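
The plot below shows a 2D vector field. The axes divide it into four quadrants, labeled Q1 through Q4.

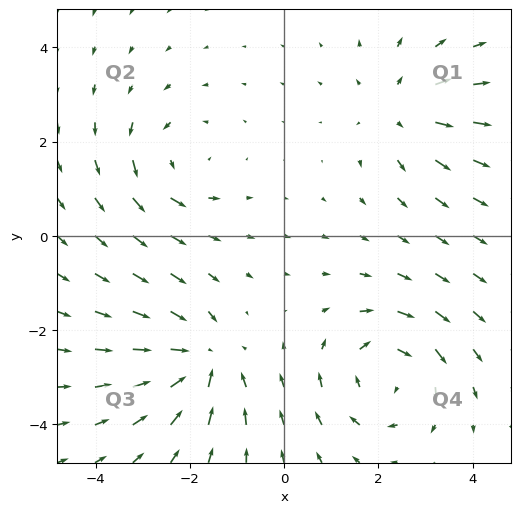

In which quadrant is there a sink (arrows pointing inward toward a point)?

Q3

The sink sits at approximately (-1.8, -2.6), which lies in quadrant Q3. The divergence there is about -5, negative as expected for a sink.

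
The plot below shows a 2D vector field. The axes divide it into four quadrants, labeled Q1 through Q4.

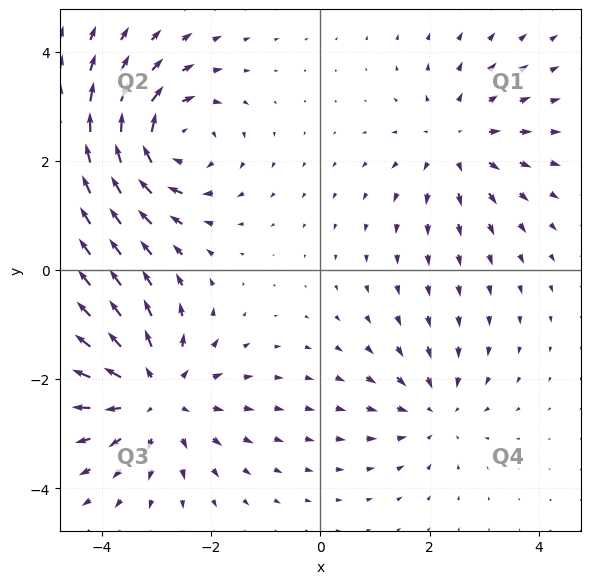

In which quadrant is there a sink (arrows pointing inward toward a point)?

The sink sits at approximately (2.1, -2.6), which lies in quadrant Q4. The divergence there is about -3, negative as expected for a sink.

Q4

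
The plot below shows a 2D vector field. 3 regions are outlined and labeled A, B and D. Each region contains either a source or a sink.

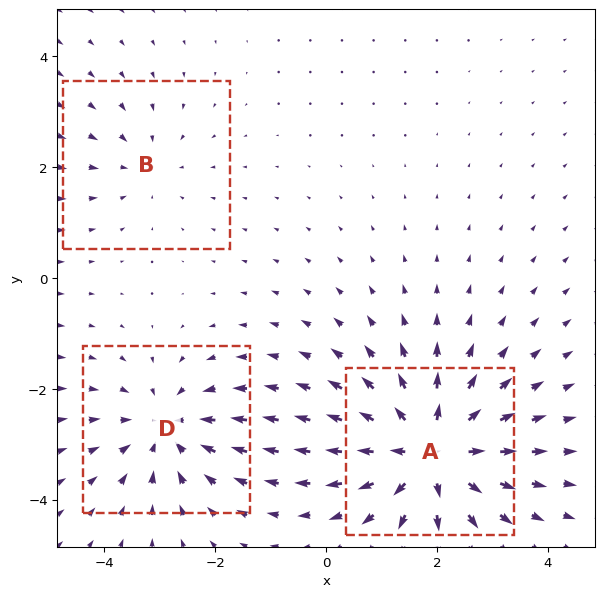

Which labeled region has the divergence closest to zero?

Divergence at each region's feature centre — A: about +5, B: about -2, D: about -4. Region B is closest to zero.

B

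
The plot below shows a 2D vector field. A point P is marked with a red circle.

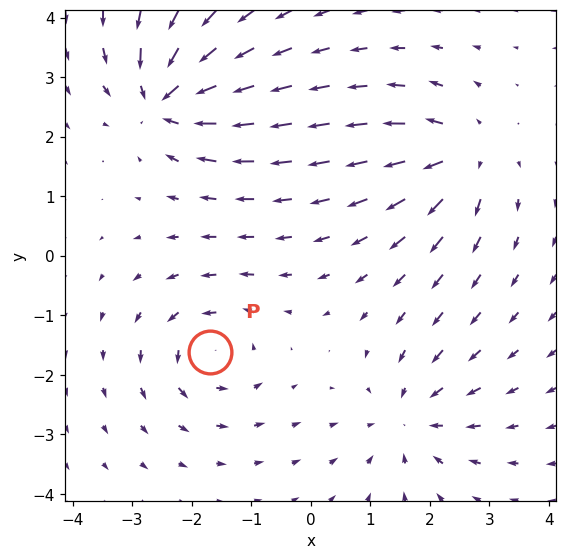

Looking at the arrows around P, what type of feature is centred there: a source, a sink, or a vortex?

vortex

At P (-1.7, -1.6) the arrows circulate counterclockwise. Divergence ≈0, curl about +5 — near-zero divergence with nonzero curl is a vortex.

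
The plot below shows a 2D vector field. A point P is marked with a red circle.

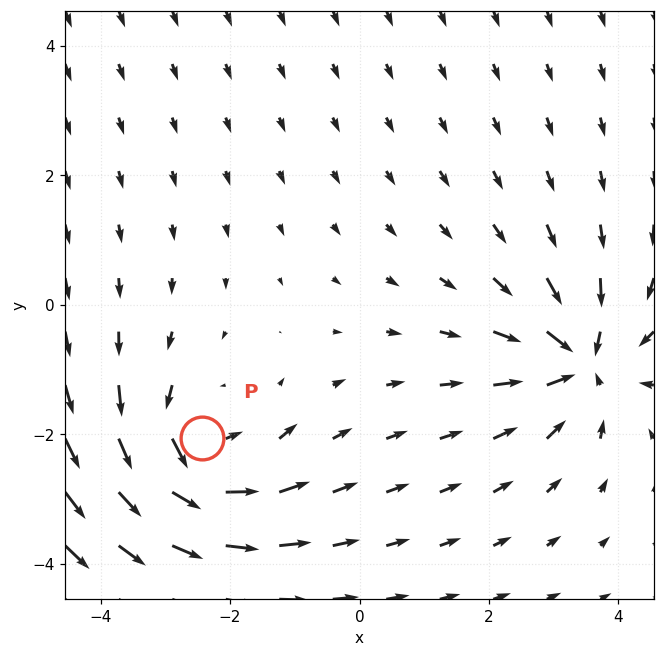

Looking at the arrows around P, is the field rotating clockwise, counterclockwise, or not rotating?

counterclockwise

Near P at (-2.4, -2.1) the arrows circulate counterclockwise. The curl (z-component) there is about +3; positive curl means counterclockwise rotation.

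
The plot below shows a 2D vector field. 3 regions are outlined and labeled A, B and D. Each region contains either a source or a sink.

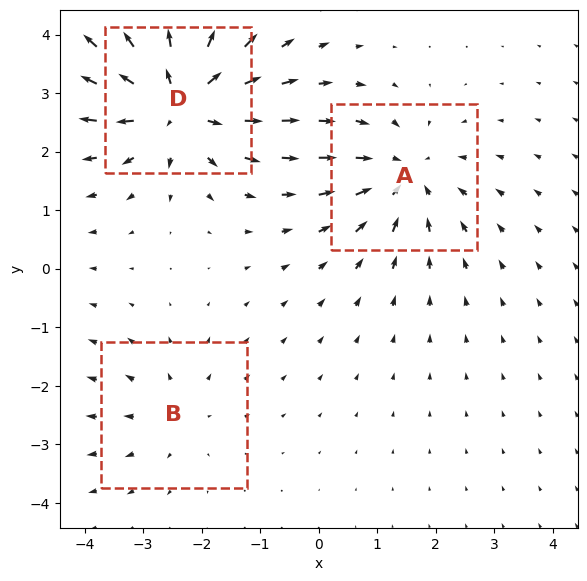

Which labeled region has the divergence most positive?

D

Divergence at each region's feature centre — A: about -3, B: about +2, D: about +5. Region D is most positive.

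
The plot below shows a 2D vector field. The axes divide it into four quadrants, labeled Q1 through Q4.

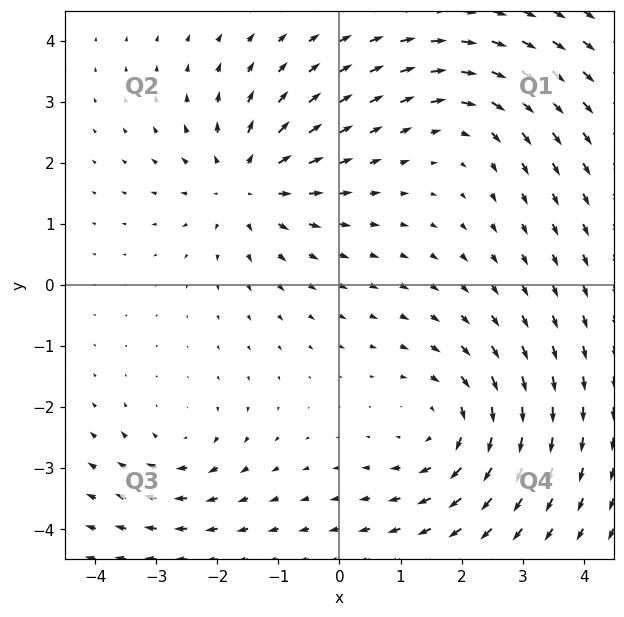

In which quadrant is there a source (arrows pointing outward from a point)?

Q2

The source sits at approximately (-1.5, 1.6), which lies in quadrant Q2. The divergence there is about +5, positive as expected for a source.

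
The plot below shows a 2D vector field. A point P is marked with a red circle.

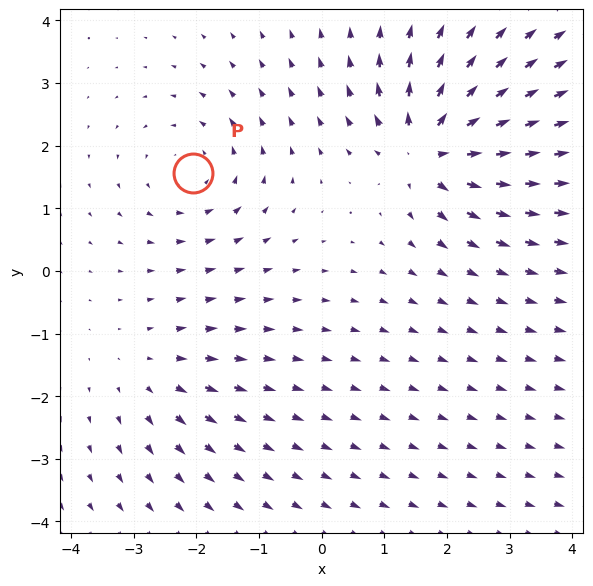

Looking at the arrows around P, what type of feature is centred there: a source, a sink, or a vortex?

vortex

At P (-2.0, 1.6) the arrows circulate counterclockwise. Divergence ≈0, curl about +3 — near-zero divergence with nonzero curl is a vortex.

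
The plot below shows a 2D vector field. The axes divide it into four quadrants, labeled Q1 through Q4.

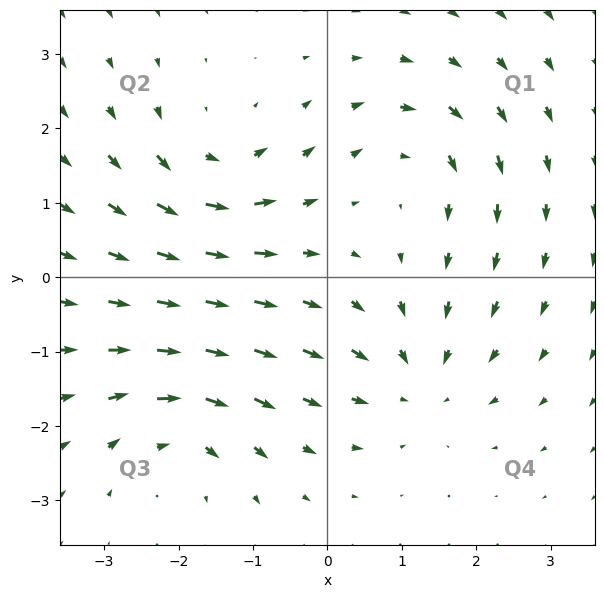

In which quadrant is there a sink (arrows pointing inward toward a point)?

The sink sits at approximately (1.2, -1.4), which lies in quadrant Q4. The divergence there is about -4, negative as expected for a sink.

Q4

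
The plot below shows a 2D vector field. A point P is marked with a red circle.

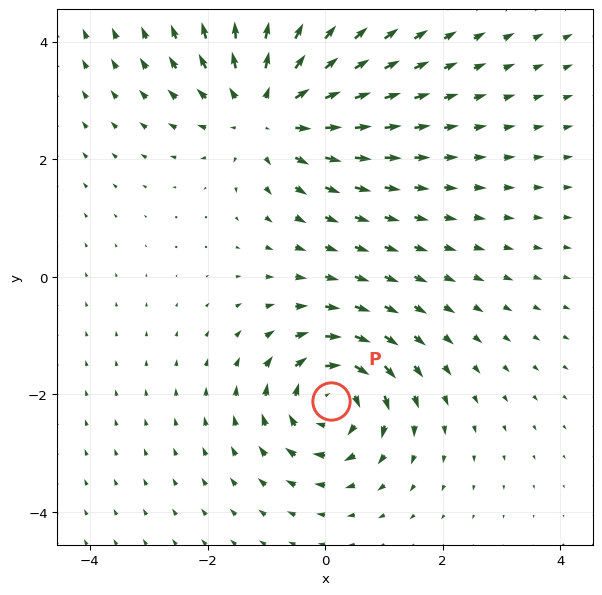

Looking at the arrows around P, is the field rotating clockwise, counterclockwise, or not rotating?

Near P at (0.1, -2.1) the arrows circulate clockwise. The curl (z-component) there is about -5; negative curl means clockwise rotation.

clockwise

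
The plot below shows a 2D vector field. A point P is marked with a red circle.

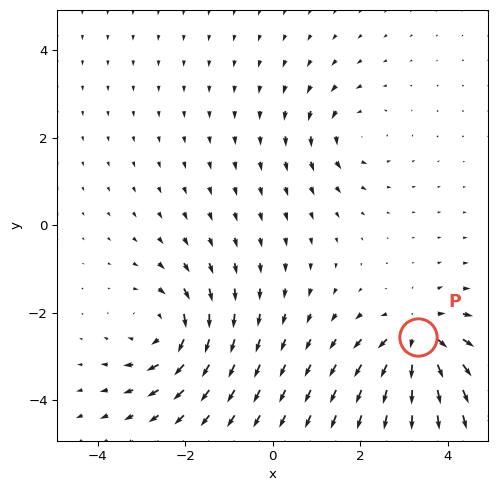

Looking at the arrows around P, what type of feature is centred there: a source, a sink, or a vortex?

At P (3.3, -2.6) the arrows spread outward. Divergence about +5, curl ≈0 — positive divergence with near-zero curl is a source.

source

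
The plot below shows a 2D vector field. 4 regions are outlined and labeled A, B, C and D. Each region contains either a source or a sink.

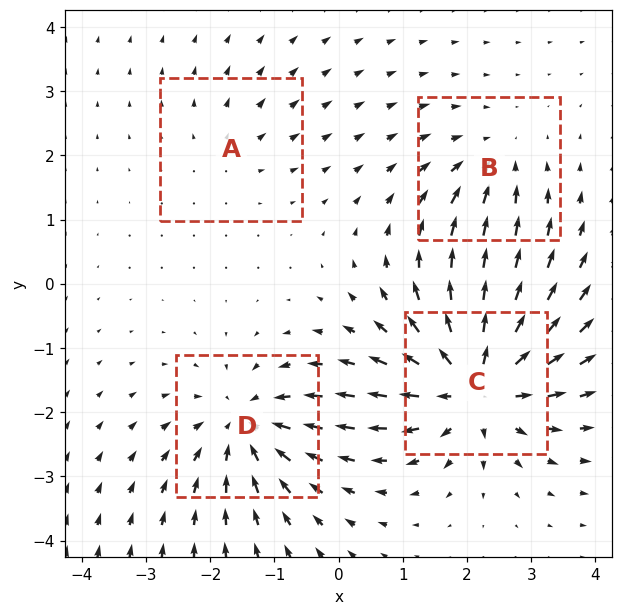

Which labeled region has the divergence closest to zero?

A

Divergence at each region's feature centre — A: about +2, B: about -3, C: about +7, D: about -5. Region A is closest to zero.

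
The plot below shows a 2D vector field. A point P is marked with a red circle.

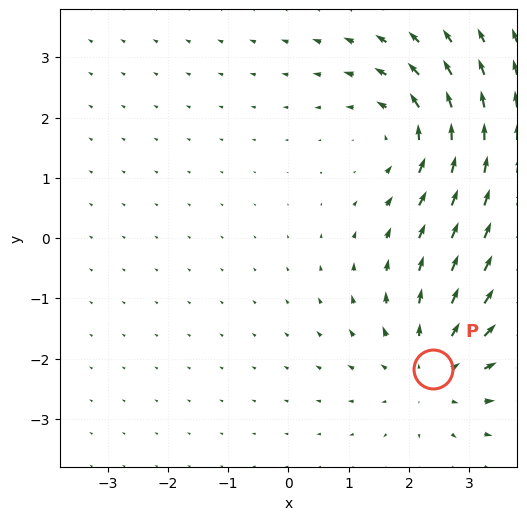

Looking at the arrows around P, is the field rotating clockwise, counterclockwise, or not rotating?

not rotating

Near P at (2.4, -2.2) the arrows show no circulation. The curl there is ≈0.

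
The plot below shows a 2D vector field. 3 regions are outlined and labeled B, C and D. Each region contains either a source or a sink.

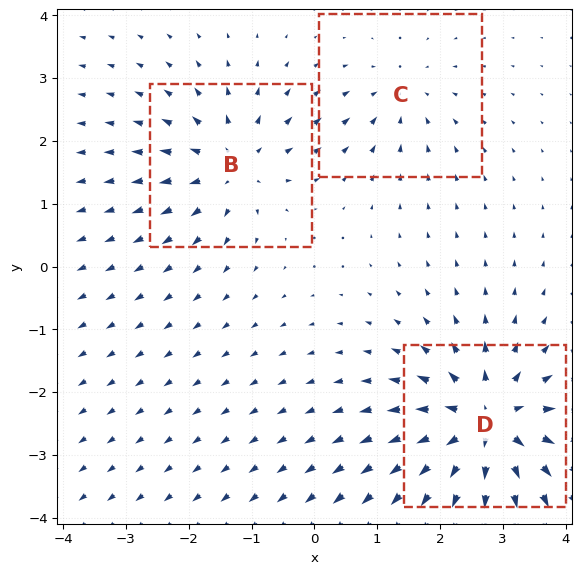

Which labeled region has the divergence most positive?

D

Divergence at each region's feature centre — B: about +4, C: about -2, D: about +6. Region D is most positive.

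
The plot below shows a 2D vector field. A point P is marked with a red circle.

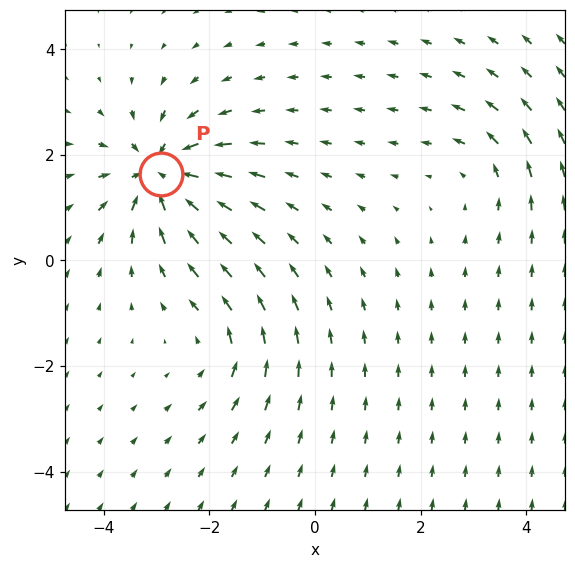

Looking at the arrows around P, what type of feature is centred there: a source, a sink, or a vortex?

At P (-2.9, 1.6) the arrows converge inward. Divergence about -6, curl ≈0 — negative divergence with near-zero curl is a sink.

sink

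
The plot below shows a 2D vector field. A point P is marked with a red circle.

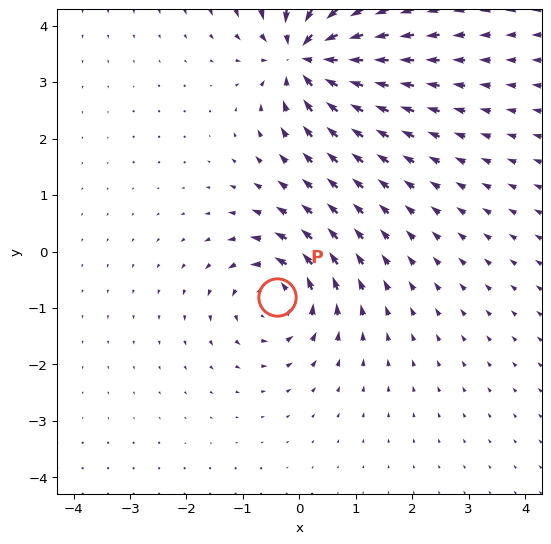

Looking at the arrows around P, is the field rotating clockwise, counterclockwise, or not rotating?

counterclockwise

Near P at (-0.4, -0.8) the arrows circulate counterclockwise. The curl (z-component) there is about +5; positive curl means counterclockwise rotation.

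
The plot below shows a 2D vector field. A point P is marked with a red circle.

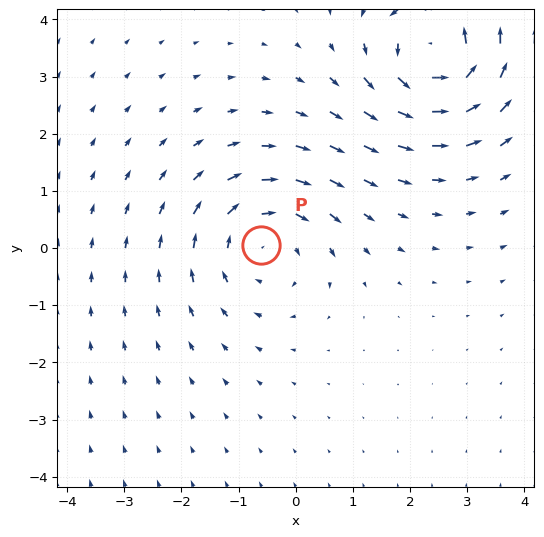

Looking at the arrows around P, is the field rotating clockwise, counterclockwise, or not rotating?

clockwise

Near P at (-0.6, 0.1) the arrows circulate clockwise. The curl (z-component) there is about -4; negative curl means clockwise rotation.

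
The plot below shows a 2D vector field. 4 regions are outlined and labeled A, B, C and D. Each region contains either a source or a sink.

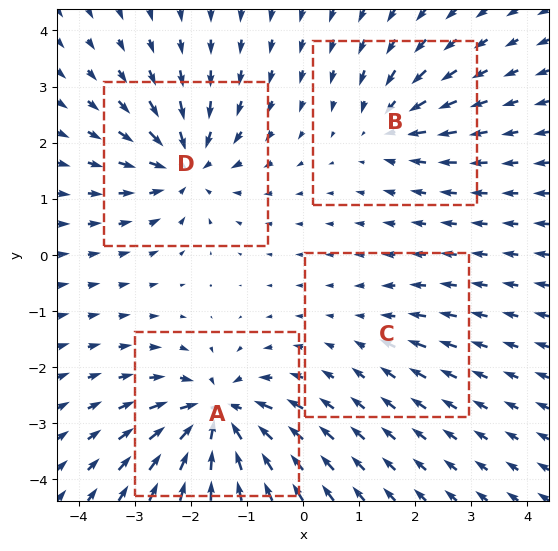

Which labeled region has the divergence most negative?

A

Divergence at each region's feature centre — A: about -8, B: about -4, C: about -2, D: about -6. Region A is most negative.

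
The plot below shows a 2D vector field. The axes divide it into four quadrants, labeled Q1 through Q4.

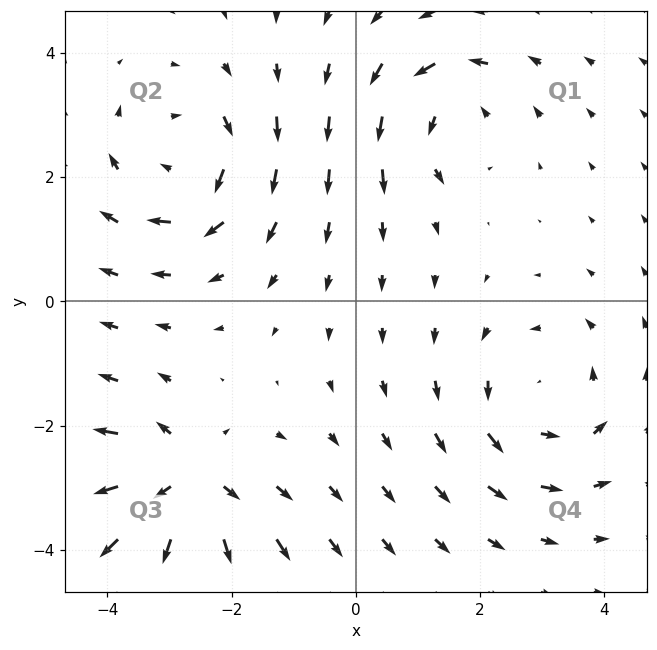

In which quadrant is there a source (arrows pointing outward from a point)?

The source sits at approximately (-2.7, -2.9), which lies in quadrant Q3. The divergence there is about +6, positive as expected for a source.

Q3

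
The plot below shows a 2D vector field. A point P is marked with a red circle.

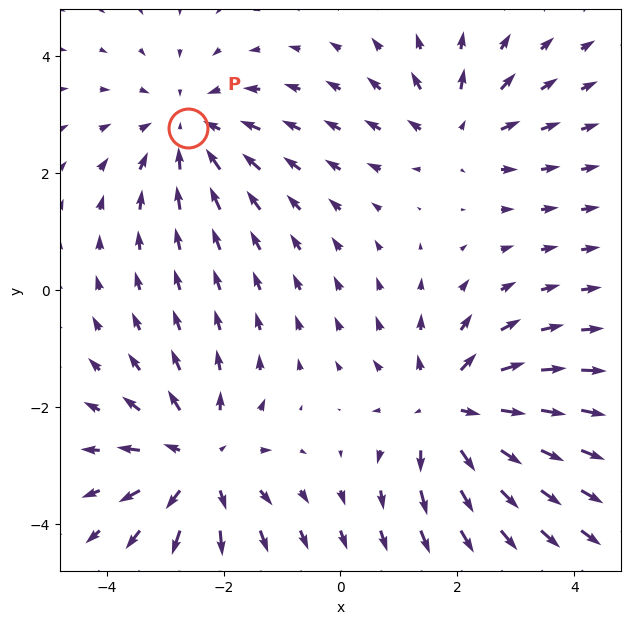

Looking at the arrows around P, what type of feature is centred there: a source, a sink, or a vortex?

sink

At P (-2.6, 2.8) the arrows converge inward. Divergence about -3, curl ≈0 — negative divergence with near-zero curl is a sink.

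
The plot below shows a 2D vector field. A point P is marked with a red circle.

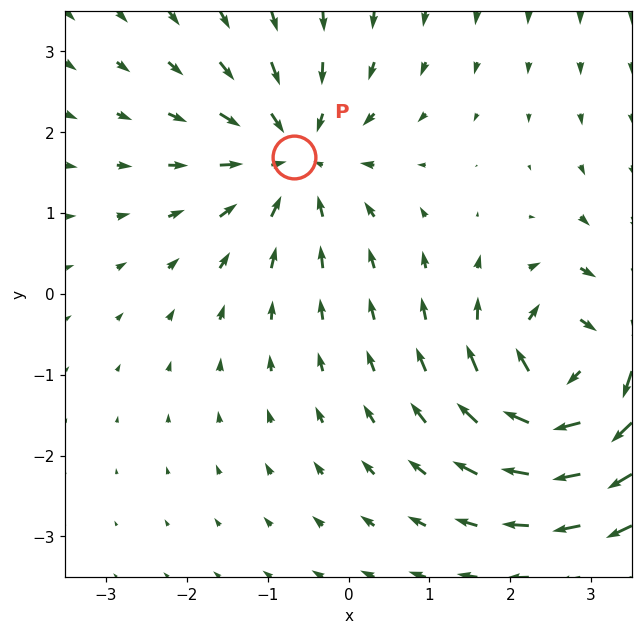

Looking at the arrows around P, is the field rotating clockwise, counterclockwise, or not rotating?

not rotating

Near P at (-0.7, 1.7) the arrows show no circulation. The curl there is ≈0.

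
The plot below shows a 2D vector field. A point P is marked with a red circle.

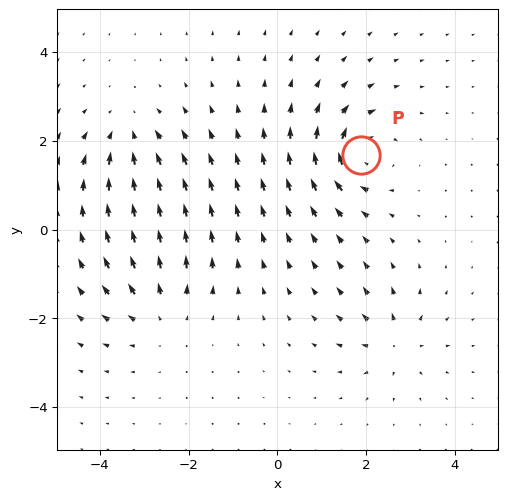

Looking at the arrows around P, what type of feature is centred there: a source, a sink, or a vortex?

vortex

At P (1.9, 1.7) the arrows circulate clockwise. Divergence ≈0, curl about -6 — near-zero divergence with nonzero curl is a vortex.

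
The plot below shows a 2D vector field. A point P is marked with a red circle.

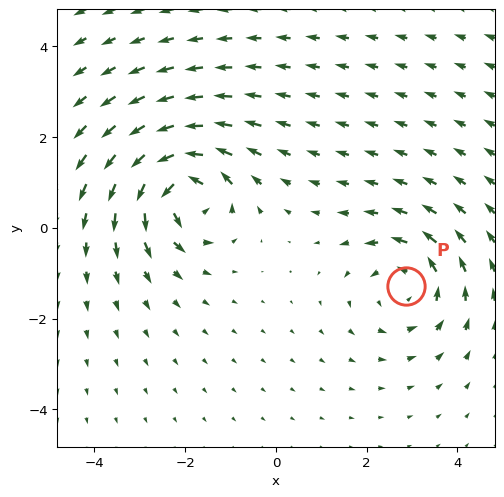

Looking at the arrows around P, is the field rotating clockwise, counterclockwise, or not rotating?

counterclockwise

Near P at (2.9, -1.3) the arrows circulate counterclockwise. The curl (z-component) there is about +3; positive curl means counterclockwise rotation.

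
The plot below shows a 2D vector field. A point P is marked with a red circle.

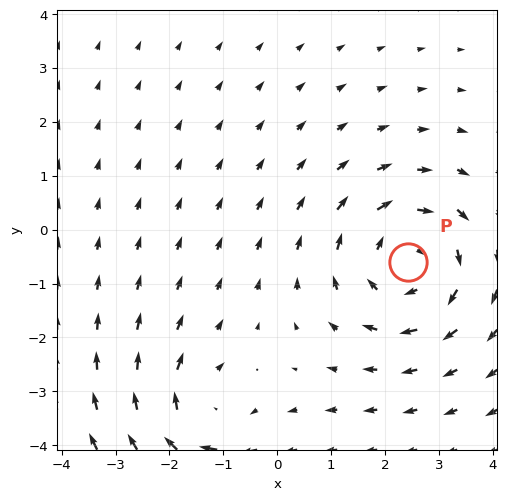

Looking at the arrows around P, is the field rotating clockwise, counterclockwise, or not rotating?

Near P at (2.4, -0.6) the arrows circulate clockwise. The curl (z-component) there is about -4; negative curl means clockwise rotation.

clockwise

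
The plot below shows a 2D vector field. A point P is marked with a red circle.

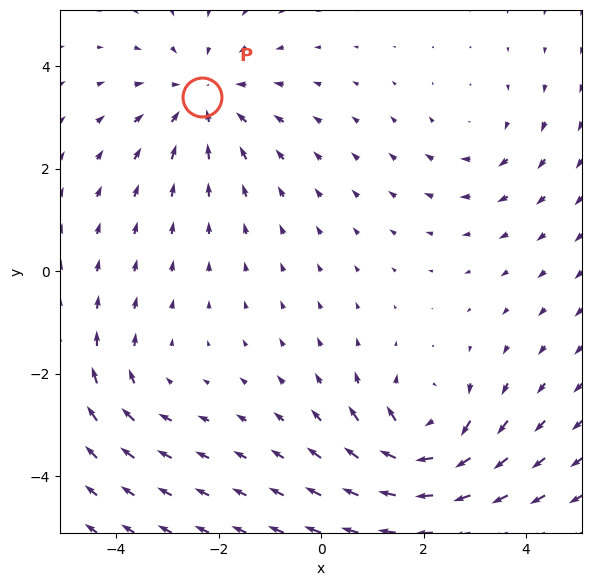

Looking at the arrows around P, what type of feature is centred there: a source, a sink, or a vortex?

sink

At P (-2.3, 3.4) the arrows converge inward. Divergence about -3, curl ≈0 — negative divergence with near-zero curl is a sink.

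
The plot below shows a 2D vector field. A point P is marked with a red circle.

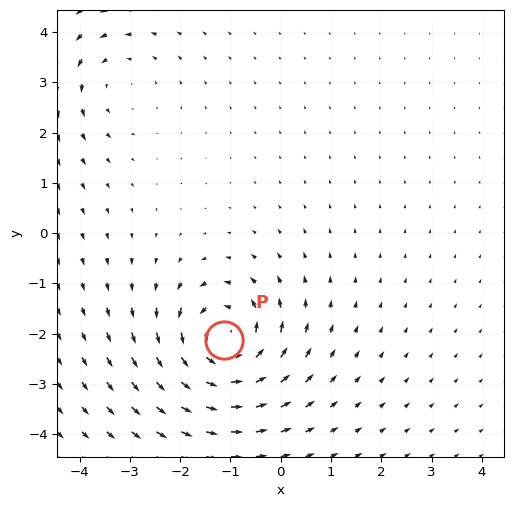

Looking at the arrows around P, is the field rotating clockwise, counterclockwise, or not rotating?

counterclockwise

Near P at (-1.1, -2.1) the arrows circulate counterclockwise. The curl (z-component) there is about +5; positive curl means counterclockwise rotation.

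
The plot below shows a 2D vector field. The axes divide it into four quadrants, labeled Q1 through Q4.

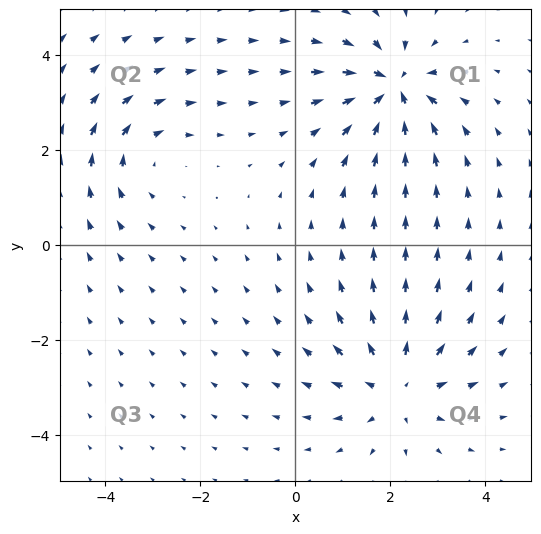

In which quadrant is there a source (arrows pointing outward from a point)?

The source sits at approximately (2.2, -3.0), which lies in quadrant Q4. The divergence there is about +4, positive as expected for a source.

Q4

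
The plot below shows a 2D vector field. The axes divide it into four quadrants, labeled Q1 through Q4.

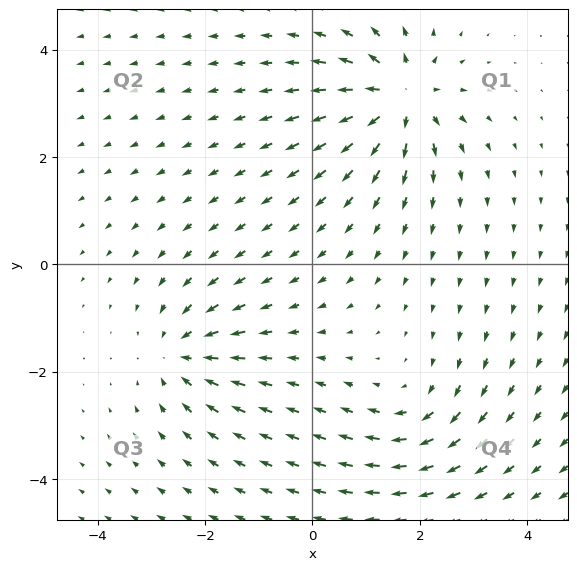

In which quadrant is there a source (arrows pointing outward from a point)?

The source sits at approximately (1.6, 3.1), which lies in quadrant Q1. The divergence there is about +6, positive as expected for a source.

Q1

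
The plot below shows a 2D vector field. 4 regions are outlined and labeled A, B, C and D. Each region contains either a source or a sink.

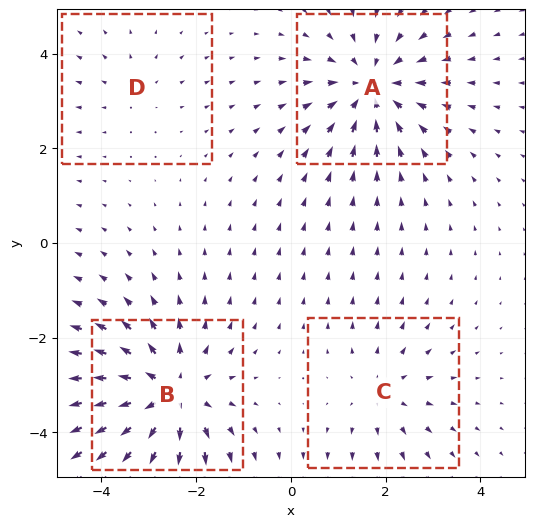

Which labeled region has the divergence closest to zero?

Divergence at each region's feature centre — A: about -5, B: about +6, C: about +3, D: about +2. Region D is closest to zero.

D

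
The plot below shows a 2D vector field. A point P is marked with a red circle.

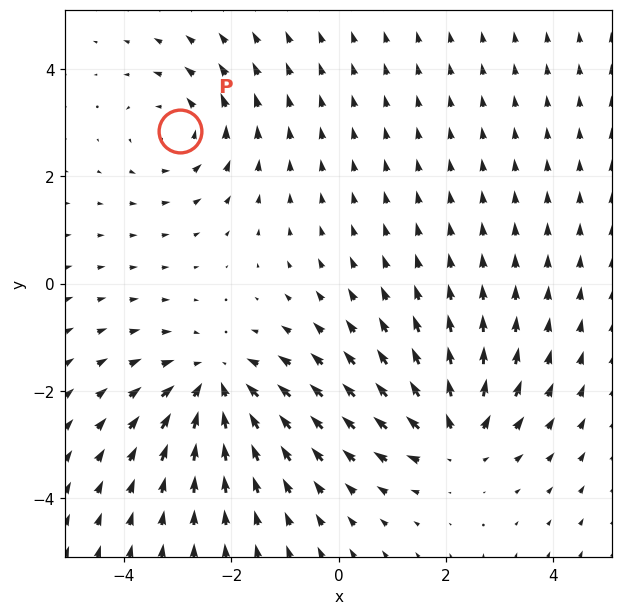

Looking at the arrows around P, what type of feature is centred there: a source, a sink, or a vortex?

At P (-3.0, 2.8) the arrows circulate counterclockwise. Divergence ≈0, curl about +3 — near-zero divergence with nonzero curl is a vortex.

vortex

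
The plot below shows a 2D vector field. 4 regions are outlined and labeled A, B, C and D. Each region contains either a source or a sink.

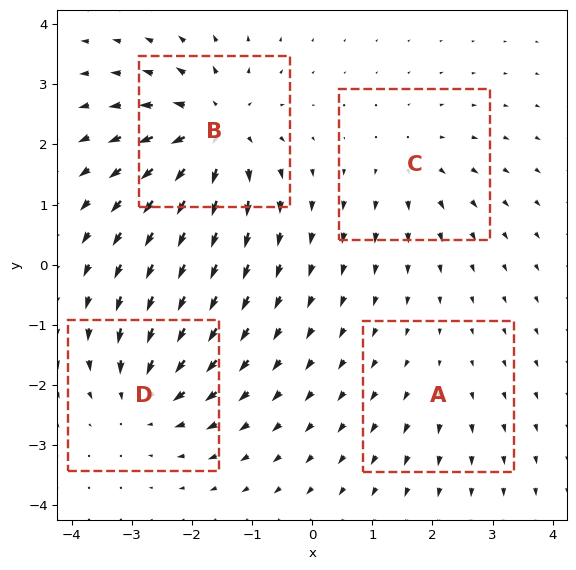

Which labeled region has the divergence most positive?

Divergence at each region's feature centre — A: about +2, B: about +8, C: about +4, D: about -6. Region B is most positive.

B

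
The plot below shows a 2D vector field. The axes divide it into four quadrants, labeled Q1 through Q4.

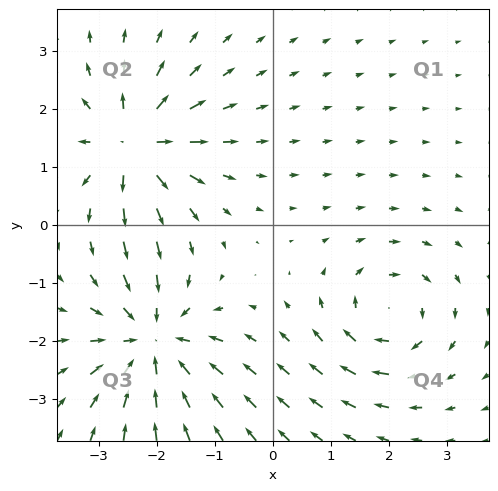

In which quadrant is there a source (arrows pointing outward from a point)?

The source sits at approximately (-2.4, 1.4), which lies in quadrant Q2. The divergence there is about +6, positive as expected for a source.

Q2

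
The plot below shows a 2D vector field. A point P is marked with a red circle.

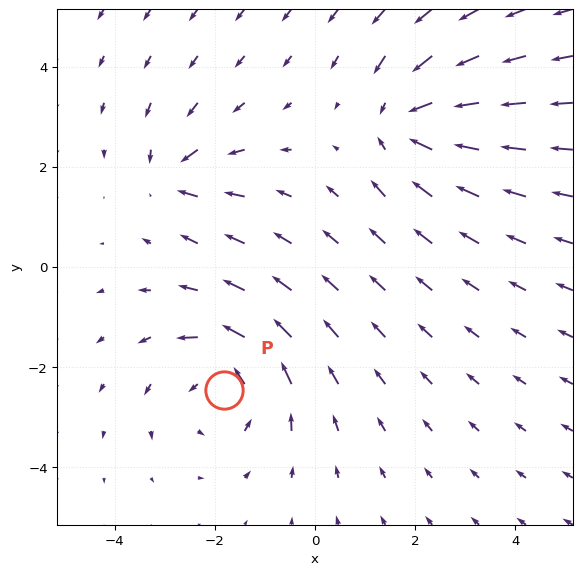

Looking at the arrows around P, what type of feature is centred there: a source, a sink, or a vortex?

At P (-1.8, -2.5) the arrows circulate counterclockwise. Divergence ≈0, curl about +4 — near-zero divergence with nonzero curl is a vortex.

vortex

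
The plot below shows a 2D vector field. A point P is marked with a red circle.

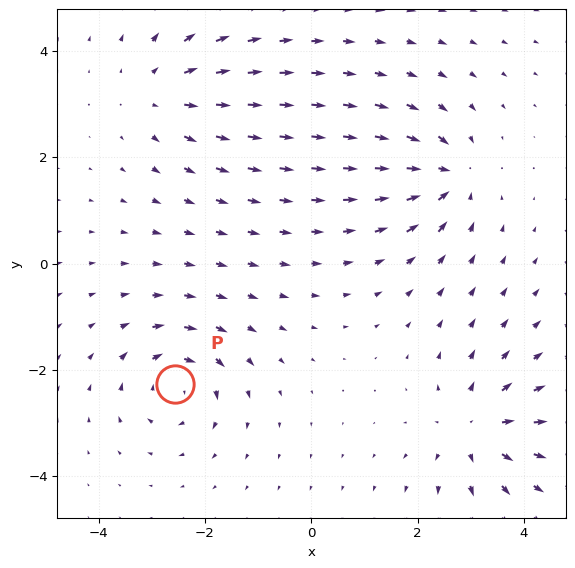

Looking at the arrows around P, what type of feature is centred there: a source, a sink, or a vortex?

At P (-2.6, -2.3) the arrows circulate clockwise. Divergence ≈0, curl about -6 — near-zero divergence with nonzero curl is a vortex.

vortex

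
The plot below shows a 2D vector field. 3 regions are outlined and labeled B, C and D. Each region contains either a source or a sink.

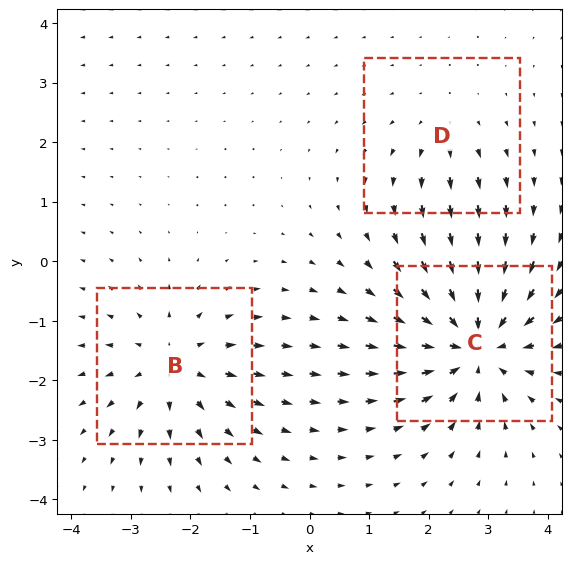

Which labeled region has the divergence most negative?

Divergence at each region's feature centre — B: about +4, C: about -5, D: about +2. Region C is most negative.

C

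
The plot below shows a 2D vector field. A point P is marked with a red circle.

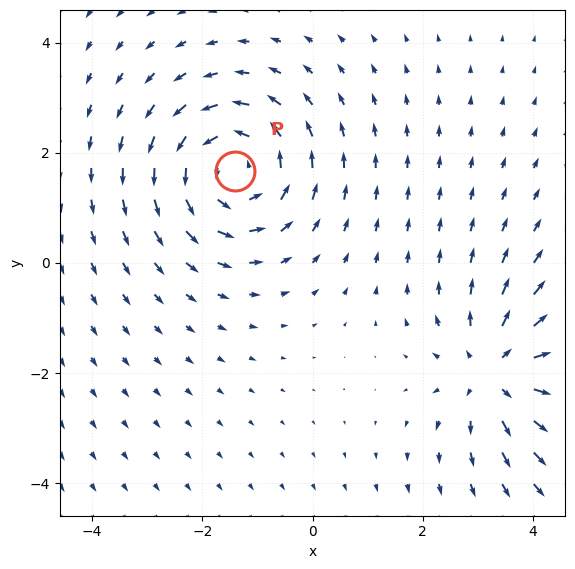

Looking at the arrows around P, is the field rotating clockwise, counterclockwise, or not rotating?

Near P at (-1.4, 1.7) the arrows circulate counterclockwise. The curl (z-component) there is about +4; positive curl means counterclockwise rotation.

counterclockwise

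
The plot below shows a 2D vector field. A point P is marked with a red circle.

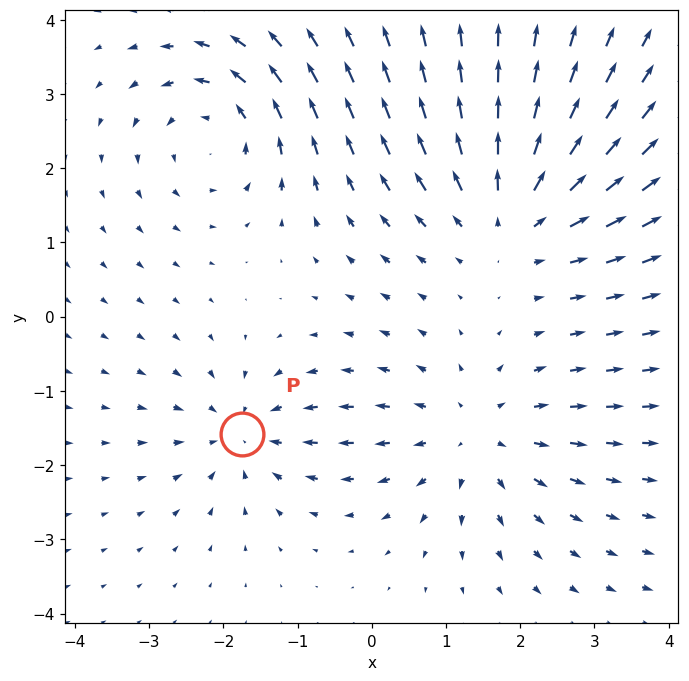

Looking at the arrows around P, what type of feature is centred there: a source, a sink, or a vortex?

sink

At P (-1.7, -1.6) the arrows converge inward. Divergence about -3, curl ≈0 — negative divergence with near-zero curl is a sink.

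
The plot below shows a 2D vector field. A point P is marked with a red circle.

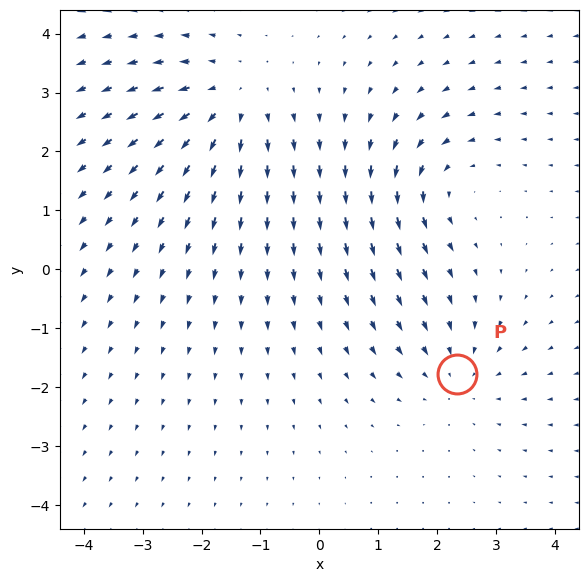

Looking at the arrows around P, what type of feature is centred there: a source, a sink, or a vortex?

At P (2.3, -1.8) the arrows converge inward. Divergence about -3, curl ≈0 — negative divergence with near-zero curl is a sink.

sink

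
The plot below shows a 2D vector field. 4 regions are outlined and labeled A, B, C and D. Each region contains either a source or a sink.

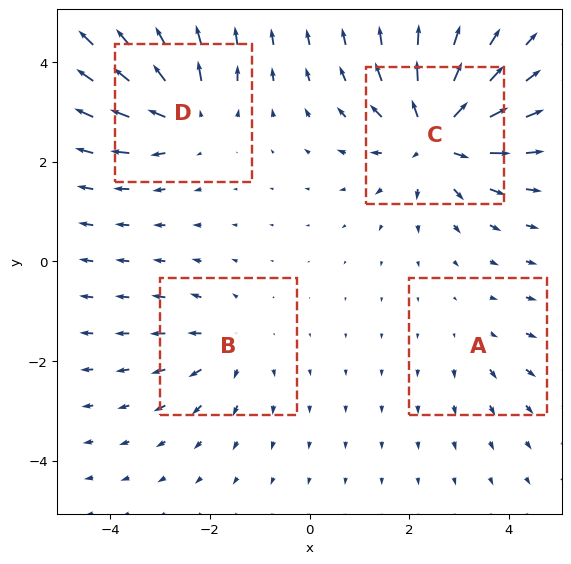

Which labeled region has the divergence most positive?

Divergence at each region's feature centre — A: about +2, B: about +4, C: about +8, D: about +5. Region C is most positive.

C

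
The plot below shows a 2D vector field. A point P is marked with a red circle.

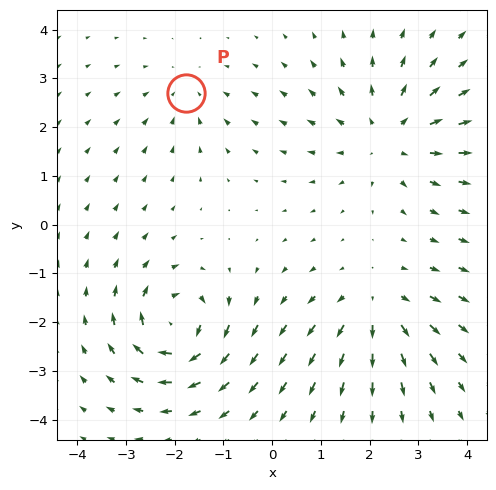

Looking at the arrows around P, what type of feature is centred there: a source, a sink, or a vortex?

At P (-1.8, 2.7) the arrows converge inward. Divergence about -2, curl ≈0 — negative divergence with near-zero curl is a sink.

sink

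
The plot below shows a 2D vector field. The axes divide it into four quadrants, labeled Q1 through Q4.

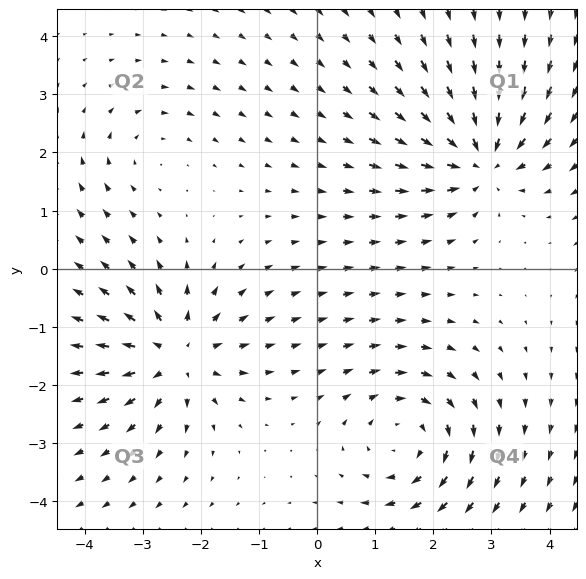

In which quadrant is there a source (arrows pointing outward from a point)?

The source sits at approximately (-2.4, -1.5), which lies in quadrant Q3. The divergence there is about +5, positive as expected for a source.

Q3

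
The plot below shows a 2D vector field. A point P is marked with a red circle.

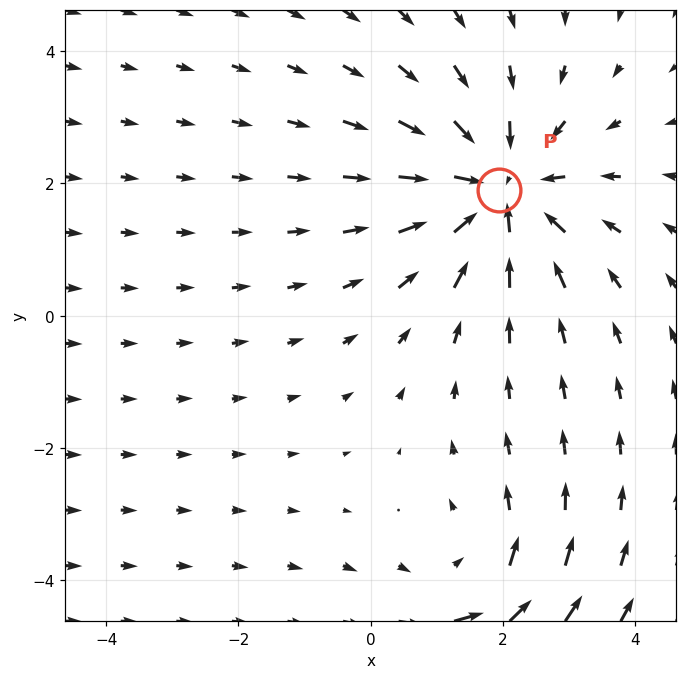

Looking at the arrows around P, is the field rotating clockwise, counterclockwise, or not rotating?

not rotating

Near P at (1.9, 1.9) the arrows show no circulation. The curl there is ≈0.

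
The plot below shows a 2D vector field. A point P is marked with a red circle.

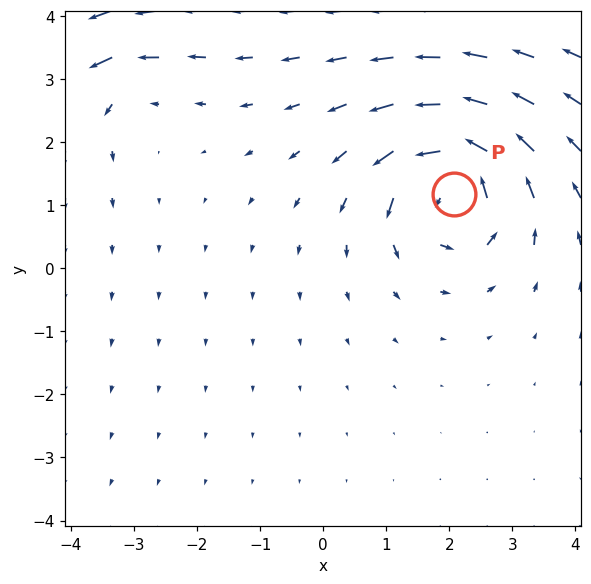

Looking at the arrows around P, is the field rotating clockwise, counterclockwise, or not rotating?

counterclockwise

Near P at (2.1, 1.2) the arrows circulate counterclockwise. The curl (z-component) there is about +6; positive curl means counterclockwise rotation.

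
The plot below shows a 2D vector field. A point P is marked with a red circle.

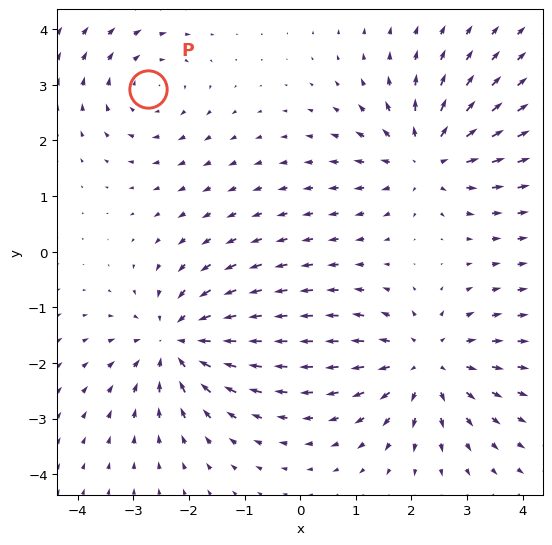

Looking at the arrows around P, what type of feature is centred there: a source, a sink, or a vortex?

At P (-2.7, 2.9) the arrows circulate clockwise. Divergence ≈0, curl about -3 — near-zero divergence with nonzero curl is a vortex.

vortex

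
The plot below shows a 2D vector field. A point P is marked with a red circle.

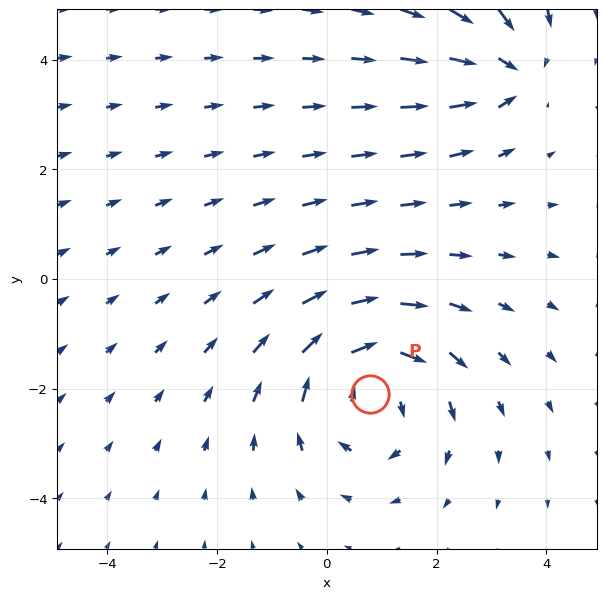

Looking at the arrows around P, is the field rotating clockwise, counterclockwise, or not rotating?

clockwise

Near P at (0.8, -2.1) the arrows circulate clockwise. The curl (z-component) there is about -4; negative curl means clockwise rotation.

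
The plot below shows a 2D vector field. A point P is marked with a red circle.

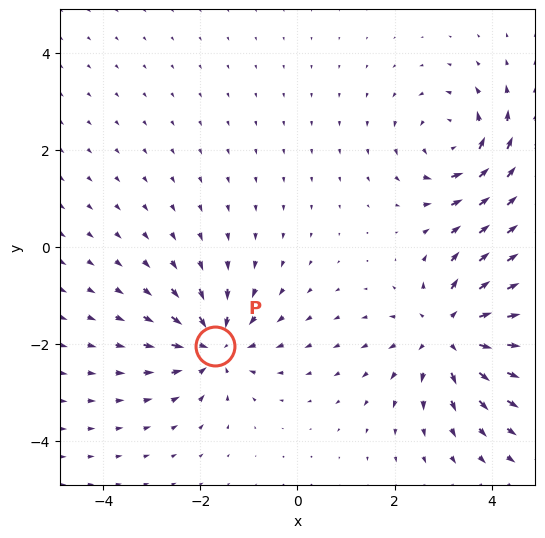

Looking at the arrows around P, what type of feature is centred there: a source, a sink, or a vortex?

sink

At P (-1.7, -2.0) the arrows converge inward. Divergence about -5, curl ≈0 — negative divergence with near-zero curl is a sink.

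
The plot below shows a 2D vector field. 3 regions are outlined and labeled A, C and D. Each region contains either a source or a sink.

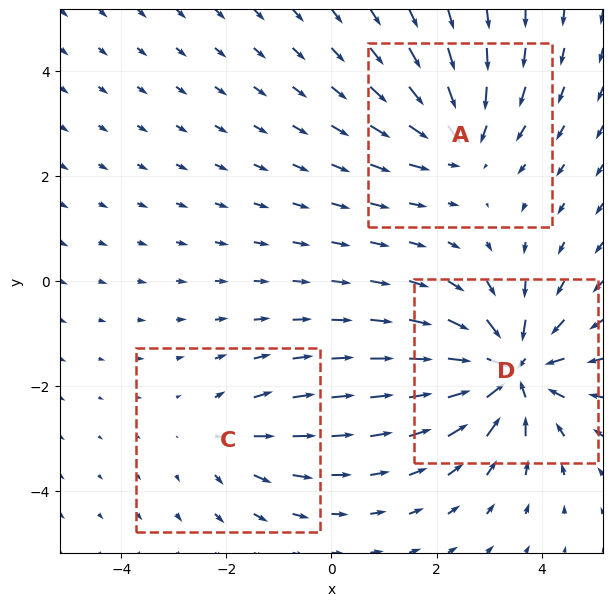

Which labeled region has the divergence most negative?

Divergence at each region's feature centre — A: about -3, C: about +2, D: about -5. Region D is most negative.

D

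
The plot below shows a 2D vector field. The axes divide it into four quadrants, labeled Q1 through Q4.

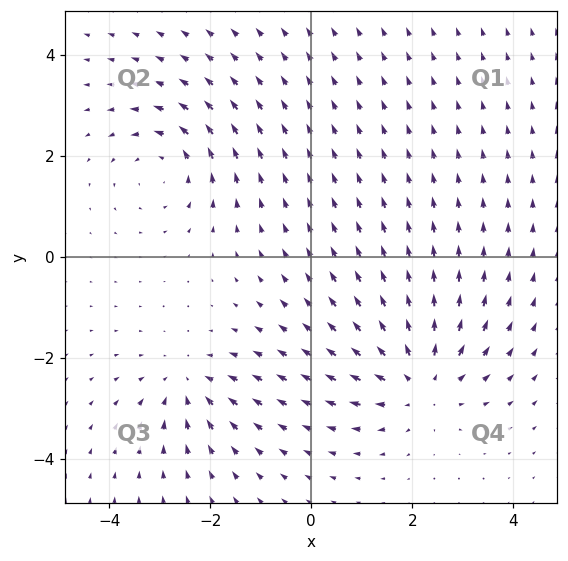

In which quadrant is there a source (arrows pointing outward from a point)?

The source sits at approximately (2.1, -2.4), which lies in quadrant Q4. The divergence there is about +5, positive as expected for a source.

Q4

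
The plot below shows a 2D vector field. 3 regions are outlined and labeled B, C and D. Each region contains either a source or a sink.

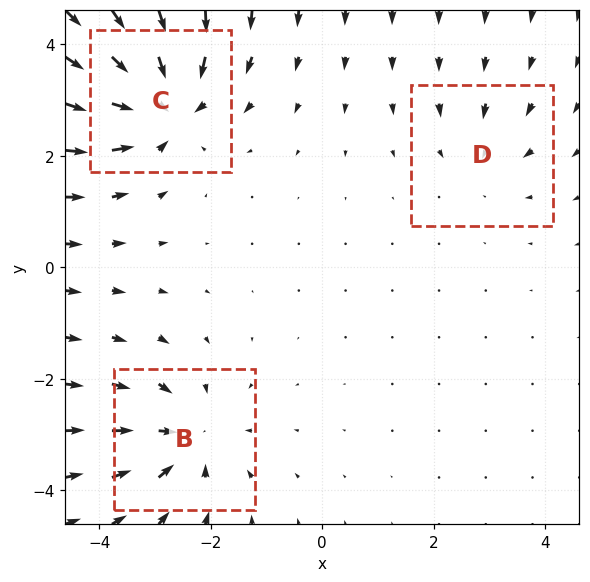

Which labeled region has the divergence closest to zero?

Divergence at each region's feature centre — B: about -3, C: about -5, D: about -2. Region D is closest to zero.

D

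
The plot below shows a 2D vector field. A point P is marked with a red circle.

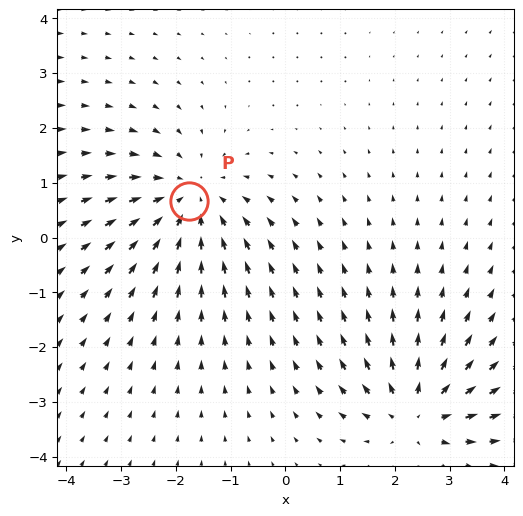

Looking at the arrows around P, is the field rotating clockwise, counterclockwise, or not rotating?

not rotating

Near P at (-1.8, 0.7) the arrows show no circulation. The curl there is ≈0.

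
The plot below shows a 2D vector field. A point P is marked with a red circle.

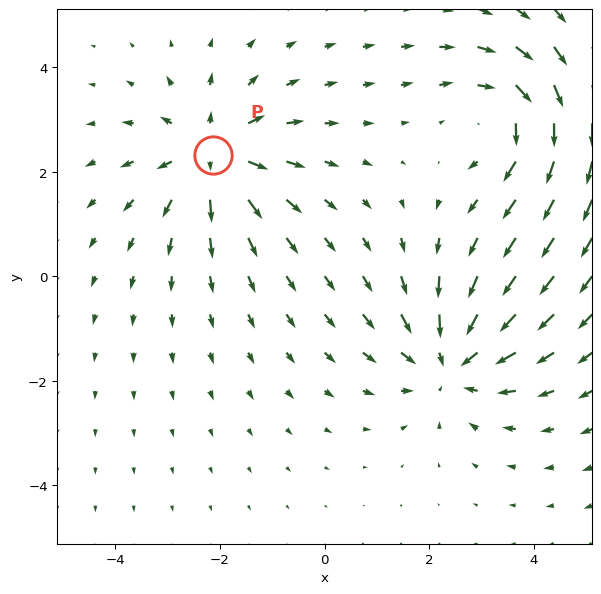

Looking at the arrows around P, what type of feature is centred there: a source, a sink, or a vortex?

At P (-2.1, 2.3) the arrows spread outward. Divergence about +5, curl ≈0 — positive divergence with near-zero curl is a source.

source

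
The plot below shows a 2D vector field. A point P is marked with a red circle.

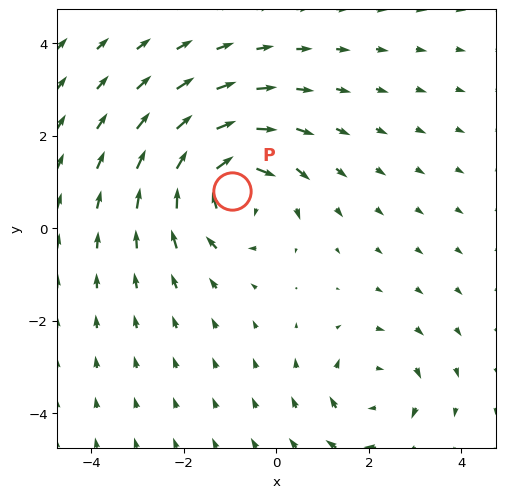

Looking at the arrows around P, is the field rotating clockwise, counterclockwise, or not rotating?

Near P at (-1.0, 0.8) the arrows circulate clockwise. The curl (z-component) there is about -5; negative curl means clockwise rotation.

clockwise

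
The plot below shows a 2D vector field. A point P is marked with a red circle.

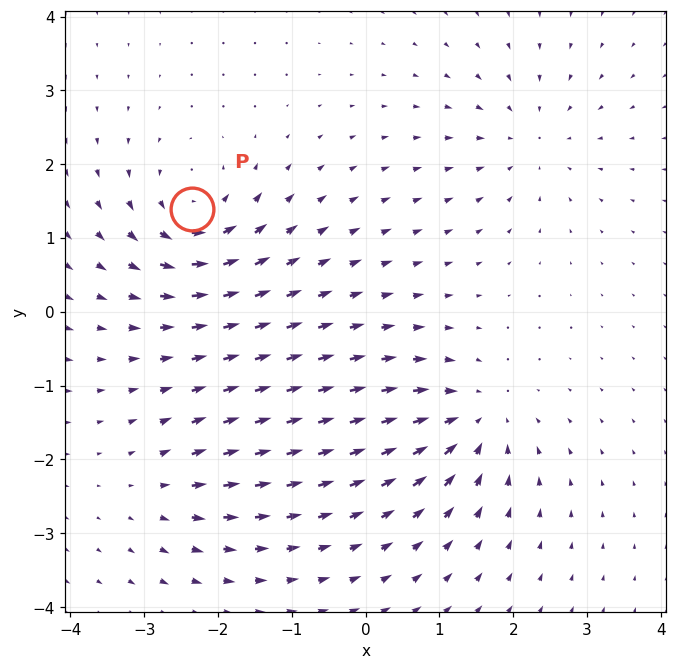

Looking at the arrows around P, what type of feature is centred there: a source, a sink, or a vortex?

At P (-2.3, 1.4) the arrows circulate counterclockwise. Divergence ≈0, curl about +7 — near-zero divergence with nonzero curl is a vortex.

vortex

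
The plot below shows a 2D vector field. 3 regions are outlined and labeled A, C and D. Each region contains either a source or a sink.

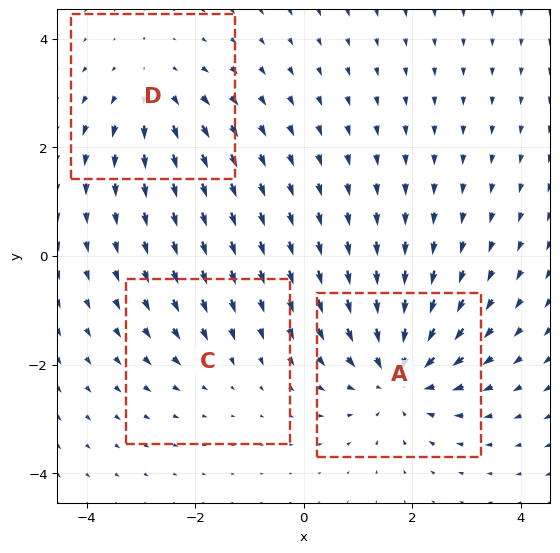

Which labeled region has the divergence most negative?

Divergence at each region's feature centre — A: about -5, C: about -2, D: about +3. Region A is most negative.

A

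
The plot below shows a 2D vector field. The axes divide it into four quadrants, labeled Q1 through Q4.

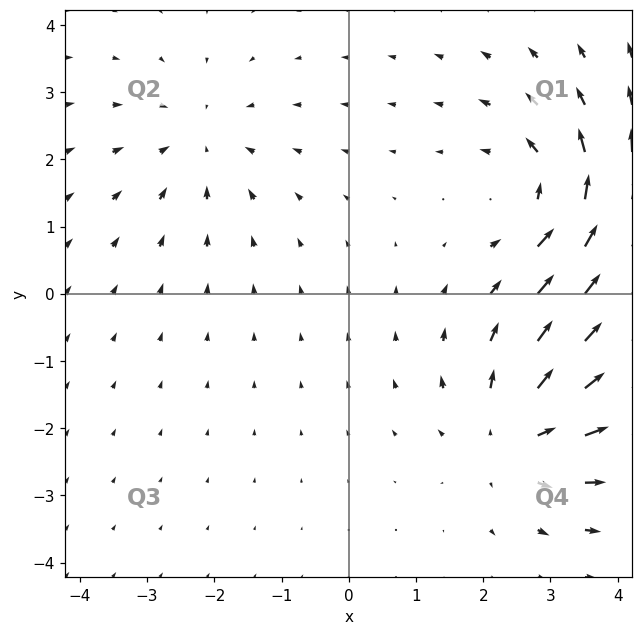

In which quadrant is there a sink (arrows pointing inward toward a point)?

Q2

The sink sits at approximately (-2.2, 2.3), which lies in quadrant Q2. The divergence there is about -3, negative as expected for a sink.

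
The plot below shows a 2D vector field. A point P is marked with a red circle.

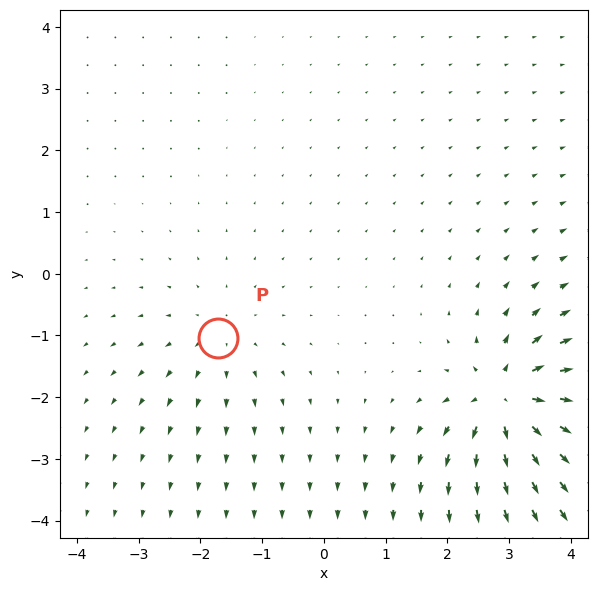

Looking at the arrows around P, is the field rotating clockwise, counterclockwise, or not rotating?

Near P at (-1.7, -1.0) the arrows show no circulation. The curl there is ≈0.

not rotating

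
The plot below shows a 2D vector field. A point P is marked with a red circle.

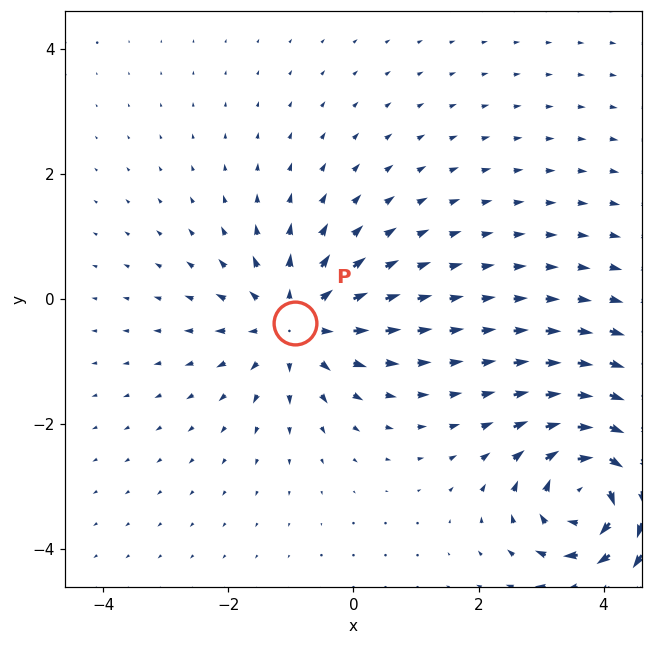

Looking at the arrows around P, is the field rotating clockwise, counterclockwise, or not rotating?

Near P at (-0.9, -0.4) the arrows show no circulation. The curl there is ≈0.

not rotating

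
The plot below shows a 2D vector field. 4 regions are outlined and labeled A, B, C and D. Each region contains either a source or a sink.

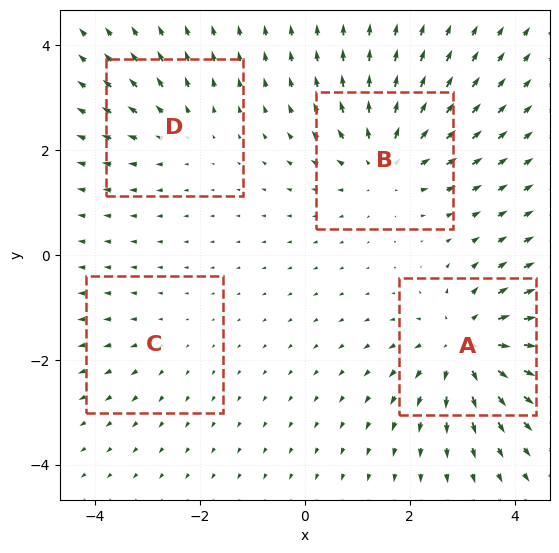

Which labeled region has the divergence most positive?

A

Divergence at each region's feature centre — A: about +6, B: about +5, C: about +2, D: about +3. Region A is most positive.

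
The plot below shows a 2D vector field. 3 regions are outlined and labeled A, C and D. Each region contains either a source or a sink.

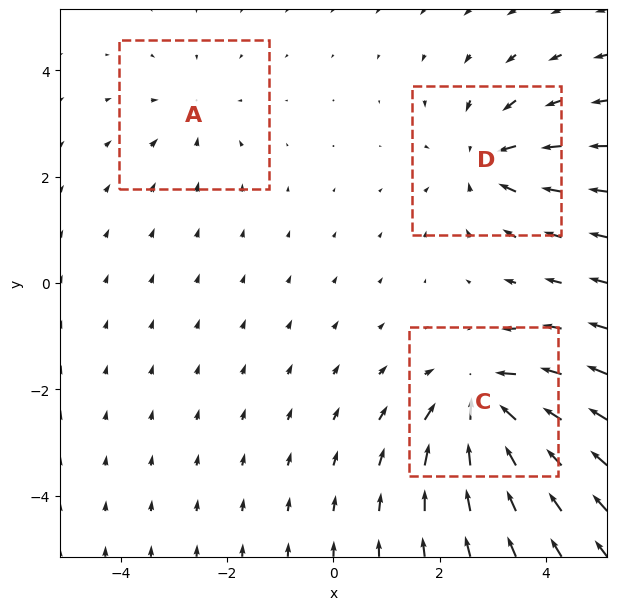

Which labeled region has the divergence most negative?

Divergence at each region's feature centre — A: about -2, C: about -5, D: about -3. Region C is most negative.

C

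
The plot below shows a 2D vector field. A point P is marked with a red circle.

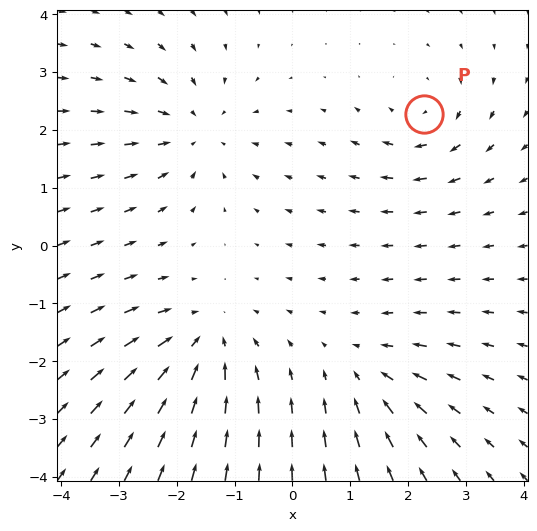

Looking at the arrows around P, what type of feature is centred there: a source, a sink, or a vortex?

At P (2.3, 2.3) the arrows circulate clockwise. Divergence ≈0, curl about -4 — near-zero divergence with nonzero curl is a vortex.

vortex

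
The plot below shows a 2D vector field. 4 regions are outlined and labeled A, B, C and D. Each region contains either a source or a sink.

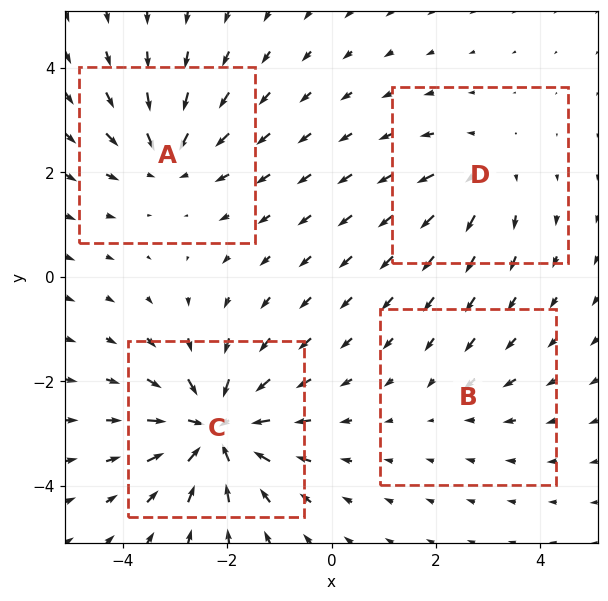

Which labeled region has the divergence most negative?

C

Divergence at each region's feature centre — A: about -5, B: about -2, C: about -8, D: about +4. Region C is most negative.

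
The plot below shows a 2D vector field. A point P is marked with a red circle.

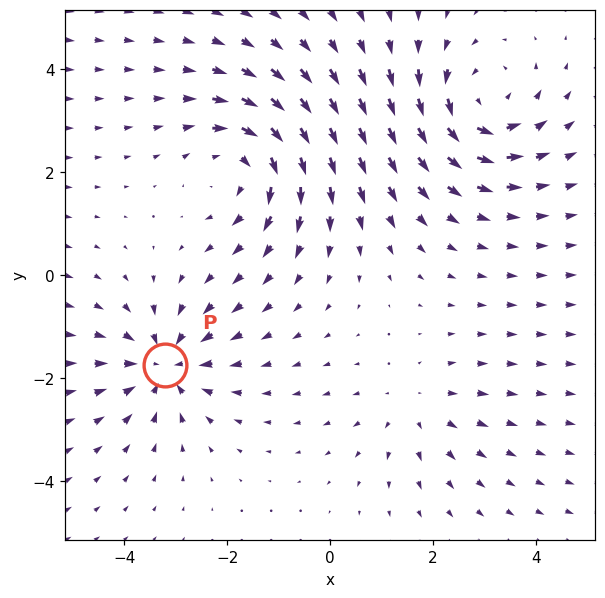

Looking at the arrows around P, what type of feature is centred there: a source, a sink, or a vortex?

sink

At P (-3.2, -1.7) the arrows converge inward. Divergence about -5, curl ≈0 — negative divergence with near-zero curl is a sink.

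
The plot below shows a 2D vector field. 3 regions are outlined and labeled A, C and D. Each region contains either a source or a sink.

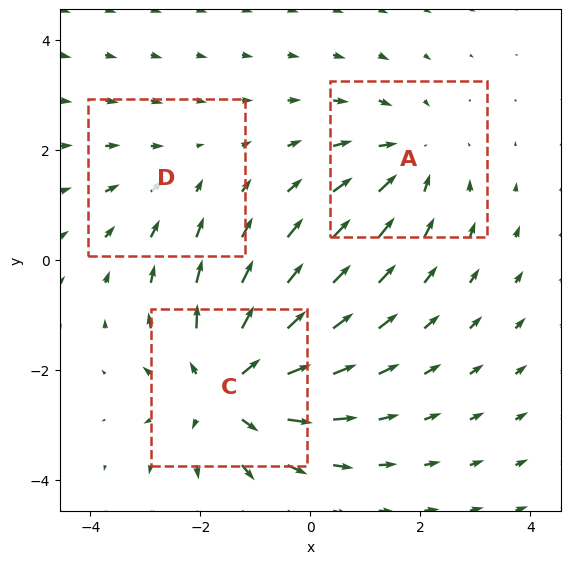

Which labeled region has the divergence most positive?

Divergence at each region's feature centre — A: about -3, C: about +4, D: about -2. Region C is most positive.

C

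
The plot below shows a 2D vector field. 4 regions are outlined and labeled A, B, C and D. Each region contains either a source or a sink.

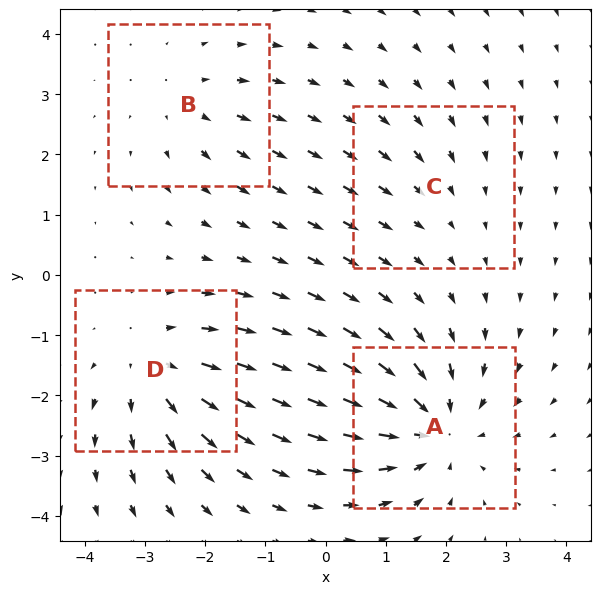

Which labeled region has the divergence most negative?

Divergence at each region's feature centre — A: about -6, B: about +3, C: about -2, D: about +4. Region A is most negative.

A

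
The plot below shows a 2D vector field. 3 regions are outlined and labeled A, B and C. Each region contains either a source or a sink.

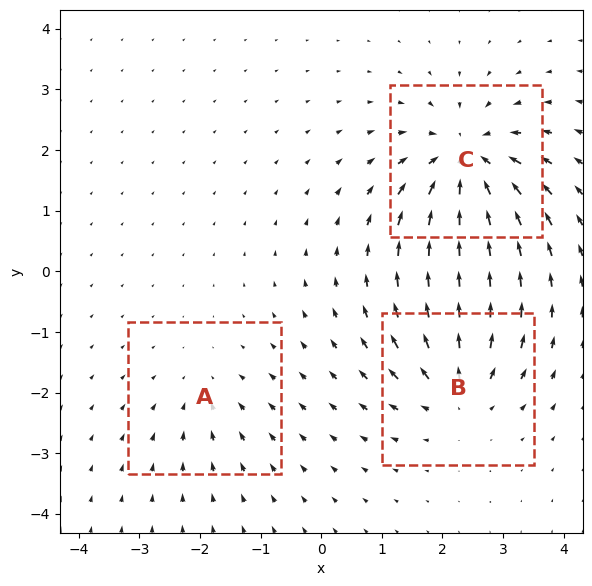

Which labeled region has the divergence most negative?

C

Divergence at each region's feature centre — A: about -2, B: about +4, C: about -6. Region C is most negative.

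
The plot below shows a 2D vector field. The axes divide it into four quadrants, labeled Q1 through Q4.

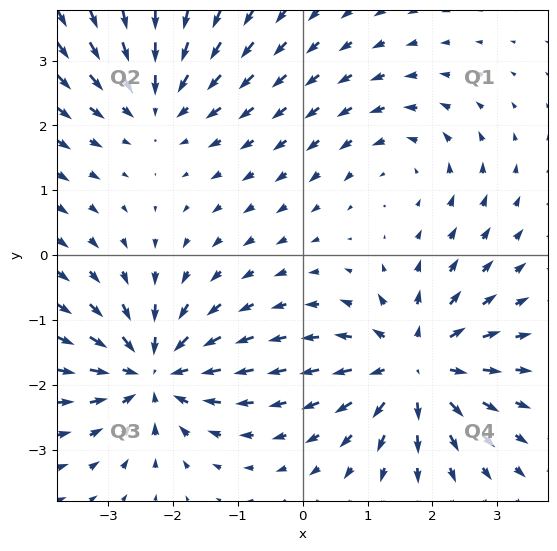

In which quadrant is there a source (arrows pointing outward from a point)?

Q4

The source sits at approximately (1.7, -1.7), which lies in quadrant Q4. The divergence there is about +5, positive as expected for a source.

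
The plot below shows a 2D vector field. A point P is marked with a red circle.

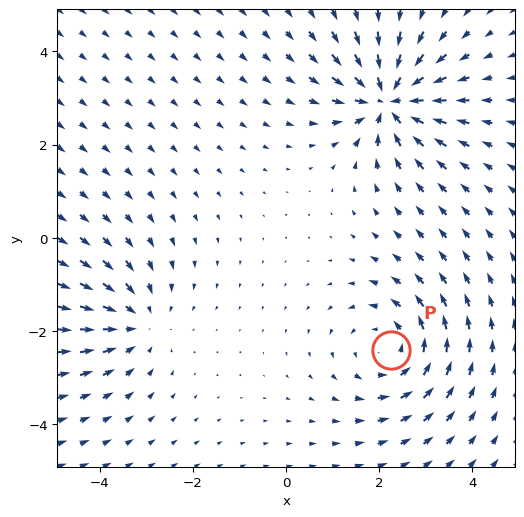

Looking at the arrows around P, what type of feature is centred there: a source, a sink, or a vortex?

vortex

At P (2.3, -2.4) the arrows circulate counterclockwise. Divergence ≈0, curl about +3 — near-zero divergence with nonzero curl is a vortex.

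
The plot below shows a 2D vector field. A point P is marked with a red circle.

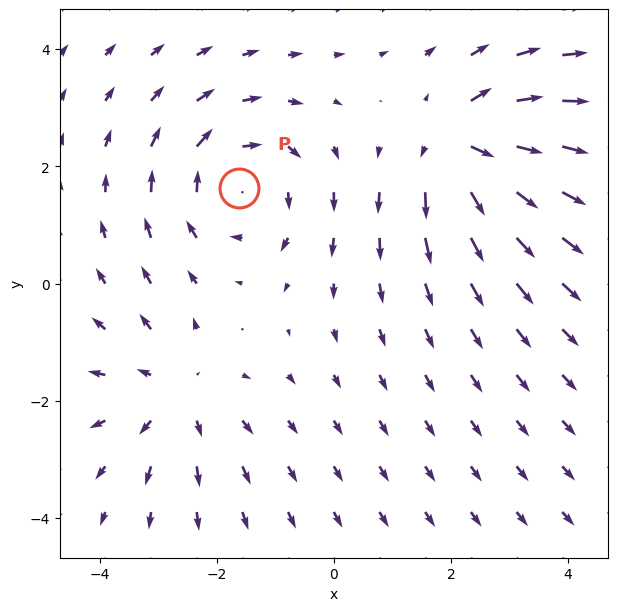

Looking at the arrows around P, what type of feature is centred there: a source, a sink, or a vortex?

At P (-1.6, 1.6) the arrows circulate clockwise. Divergence ≈0, curl about -4 — near-zero divergence with nonzero curl is a vortex.

vortex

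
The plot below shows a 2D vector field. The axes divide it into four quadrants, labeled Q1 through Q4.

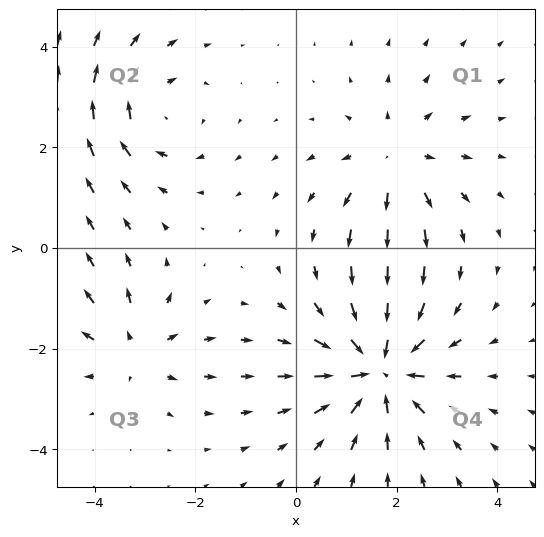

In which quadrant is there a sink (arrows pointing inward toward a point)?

Q4

The sink sits at approximately (1.7, -2.4), which lies in quadrant Q4. The divergence there is about -5, negative as expected for a sink.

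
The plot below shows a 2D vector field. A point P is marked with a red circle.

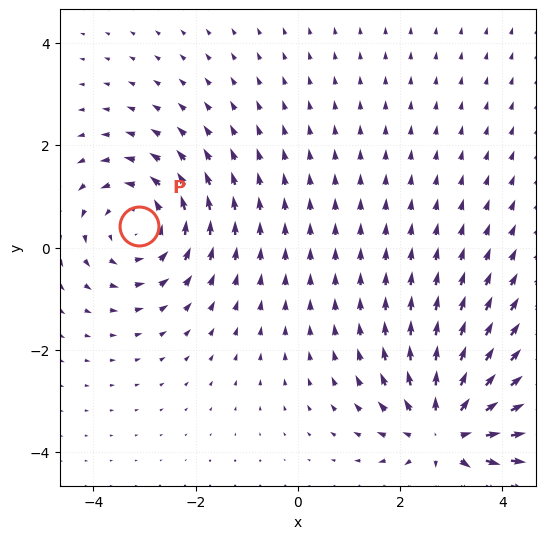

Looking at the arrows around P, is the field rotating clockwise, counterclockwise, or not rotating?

Near P at (-3.1, 0.4) the arrows circulate counterclockwise. The curl (z-component) there is about +3; positive curl means counterclockwise rotation.

counterclockwise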